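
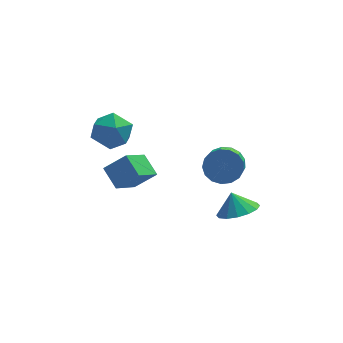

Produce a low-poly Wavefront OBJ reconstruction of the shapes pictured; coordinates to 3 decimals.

v 1.234 -0.325 1.282
v 1.92 -0.095 1.817
v 1.653 -1.285 2.672
v 0.966 -1.515 2.138
v 1.582 0.106 1.991
v 1.314 -1.084 2.847
v 1.164 0.209 2.003
v 0.896 -0.981 2.859
v 0.762 0.189 1.85
v 0.494 -1.001 2.706
v 0.468 0.052 1.567
v 0.2 -1.138 2.422
v 0.349 -0.172 1.218
v 0.082 -1.362 2.074
v 0.433 -0.431 0.885
v 0.166 -1.621 1.74
v 0.701 -0.665 0.642
v 0.433 -1.856 1.497
v 1.091 -0.822 0.546
v 0.823 -2.012 1.401
v 1.513 -0.865 0.618
v 1.245 -2.055 1.474
v 1.872 -0.784 0.843
v 1.604 -1.974 1.699
v 2.084 -0.598 1.169
v 1.816 -1.788 2.024
v 2.102 -0.349 1.52
v 1.834 -1.539 2.375
v -2.62 -1.096 1.547
v -3.077 -0.167 2.172
v -3.613 -1.023 0.712
v -4.07 -0.094 1.337
v -1.71 0.014 0.563
v -2.167 0.943 1.188
v -2.703 0.087 -0.272
v -3.16 1.016 0.353
v 1.738 -1.048 -1.399
v 2.646 -0.633 -1.334
v 1.482 -0.632 -0.481
v 2.354 -0.281 -1.576
v 1.897 -0.134 -1.77
v 1.398 -0.232 -1.865
v 0.99 -0.549 -1.835
v 0.782 -1 -1.688
v 0.831 -1.464 -1.464
v 1.122 -1.816 -1.222
v 1.579 -1.963 -1.028
v 2.078 -1.865 -0.933
v 2.487 -1.548 -0.963
v 2.694 -1.097 -1.11
v -4.577 -0.089 3.488
v -3.795 0.513 3.155
v -3.545 -0.813 4.605
v -2.763 -0.211 4.272
v -3.558 0.21 4.795
v -4.196 0.658 4.105
v -3.144 -0.958 3.655
v -3.782 -0.51 2.965
v -2.91 -0.024 3.259
v -3.166 0.698 3.963
v -4.174 -0.998 3.797
v -4.43 -0.276 4.501
f 2 1 5
f 2 5 3
f 3 5 6
f 3 6 4
f 5 1 7
f 5 7 6
f 6 7 8
f 6 8 4
f 7 1 9
f 7 9 8
f 8 9 10
f 8 10 4
f 9 1 11
f 9 11 10
f 10 11 12
f 10 12 4
f 11 1 13
f 11 13 12
f 12 13 14
f 12 14 4
f 13 1 15
f 13 15 14
f 14 15 16
f 14 16 4
f 15 1 17
f 15 17 16
f 16 17 18
f 16 18 4
f 17 1 19
f 17 19 18
f 18 19 20
f 18 20 4
f 19 1 21
f 19 21 20
f 20 21 22
f 20 22 4
f 21 1 23
f 21 23 22
f 22 23 24
f 22 24 4
f 23 1 25
f 23 25 24
f 24 25 26
f 24 26 4
f 25 1 27
f 25 27 26
f 26 27 28
f 26 28 4
f 27 1 2
f 27 2 28
f 28 2 3
f 28 3 4
f 30 32 29
f 33 30 29
f 29 32 31
f 31 33 29
f 30 36 32
f 34 30 33
f 34 36 30
f 32 36 31
f 35 33 31
f 31 36 35
f 35 34 33
f 36 34 35
f 38 37 40
f 38 40 39
f 40 37 41
f 40 41 39
f 41 37 42
f 41 42 39
f 42 37 43
f 42 43 39
f 43 37 44
f 43 44 39
f 44 37 45
f 44 45 39
f 45 37 46
f 45 46 39
f 46 37 47
f 46 47 39
f 47 37 48
f 47 48 39
f 48 37 49
f 48 49 39
f 49 37 50
f 49 50 39
f 50 37 38
f 50 38 39
f 51 62 56
f 51 56 52
f 51 52 58
f 51 58 61
f 51 61 62
f 52 56 60
f 56 62 55
f 62 61 53
f 61 58 57
f 58 52 59
f 54 60 55
f 54 55 53
f 54 53 57
f 54 57 59
f 54 59 60
f 55 60 56
f 53 55 62
f 57 53 61
f 59 57 58
f 60 59 52



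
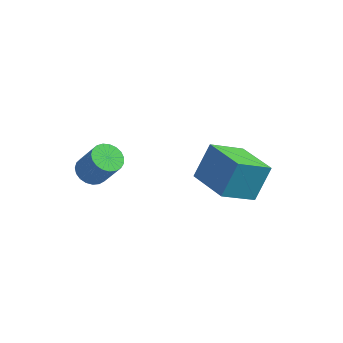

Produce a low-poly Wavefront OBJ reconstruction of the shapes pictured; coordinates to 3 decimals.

v -3.208 -0.441 -1.366
v -2.829 0.04 -1.583
v -2.072 -0.038 -0.431
v -2.452 -0.519 -0.214
v -3.02 0.176 -1.448
v -2.263 0.098 -0.296
v -3.244 0.204 -1.299
v -2.487 0.127 -0.147
v -3.461 0.122 -1.162
v -2.705 0.044 -0.01
v -3.635 -0.058 -1.06
v -2.879 -0.136 0.092
v -3.735 -0.305 -1.01
v -2.979 -0.382 0.141
v -3.744 -0.574 -1.023
v -2.988 -0.652 0.129
v -3.66 -0.821 -1.094
v -2.904 -0.899 0.057
v -3.498 -1.002 -1.213
v -2.742 -1.08 -0.061
v -3.286 -1.086 -1.358
v -2.53 -1.164 -0.206
v -3.061 -1.059 -1.504
v -2.304 -1.137 -0.353
v -2.861 -0.924 -1.627
v -2.104 -1.002 -0.475
v -2.721 -0.707 -1.704
v -1.964 -0.784 -0.552
v -2.665 -0.443 -1.723
v -1.909 -0.521 -0.571
v -2.703 -0.179 -1.68
v -1.947 -0.256 -0.528
v -0.275 1.861 -2.208
v -0.033 2.652 -0.873
v 0.484 3.048 -3.048
v 0.726 3.838 -1.713
v 1.314 1.002 -1.987
v 1.556 1.792 -0.652
v 2.073 2.188 -2.827
v 2.315 2.979 -1.492
f 2 1 5
f 2 5 3
f 3 5 6
f 3 6 4
f 5 1 7
f 5 7 6
f 6 7 8
f 6 8 4
f 7 1 9
f 7 9 8
f 8 9 10
f 8 10 4
f 9 1 11
f 9 11 10
f 10 11 12
f 10 12 4
f 11 1 13
f 11 13 12
f 12 13 14
f 12 14 4
f 13 1 15
f 13 15 14
f 14 15 16
f 14 16 4
f 15 1 17
f 15 17 16
f 16 17 18
f 16 18 4
f 17 1 19
f 17 19 18
f 18 19 20
f 18 20 4
f 19 1 21
f 19 21 20
f 20 21 22
f 20 22 4
f 21 1 23
f 21 23 22
f 22 23 24
f 22 24 4
f 23 1 25
f 23 25 24
f 24 25 26
f 24 26 4
f 25 1 27
f 25 27 26
f 26 27 28
f 26 28 4
f 27 1 29
f 27 29 28
f 28 29 30
f 28 30 4
f 29 1 31
f 29 31 30
f 30 31 32
f 30 32 4
f 31 1 2
f 31 2 32
f 32 2 3
f 32 3 4
f 34 36 33
f 37 34 33
f 33 36 35
f 35 37 33
f 34 40 36
f 38 34 37
f 38 40 34
f 36 40 35
f 39 37 35
f 35 40 39
f 39 38 37
f 40 38 39



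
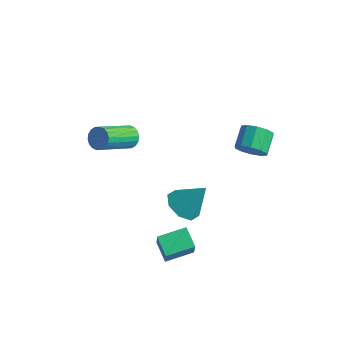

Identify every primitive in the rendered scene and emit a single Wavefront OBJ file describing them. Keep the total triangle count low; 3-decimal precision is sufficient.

v 1.351 -3.508 -2.232
v 1.688 -3.909 -1.186
v 0.603 -3.068 -1.822
v 0.939 -3.469 -0.776
v 2.041 -2.491 -2.064
v 2.377 -2.892 -1.018
v 1.292 -2.051 -1.654
v 1.629 -2.452 -0.608
v 0.684 -1.349 -0.736
v 1.34 -1.161 -1.208
v 1.416 -0.811 0.496
v 0.924 -0.683 -1.169
v 0.367 -0.595 -0.877
v -0.004 -0.948 -0.502
v 0.028 -1.536 -0.264
v 0.444 -2.015 -0.302
v 1.001 -2.103 -0.595
v 1.372 -1.75 -0.97
v -2.32 -0.997 1.798
v -1.847 -0.912 2.066
v -2.168 -2.477 3.13
v -2.64 -2.563 2.862
v -2.009 -0.787 2.2
v -2.33 -2.353 3.265
v -2.233 -0.704 2.255
v -2.553 -2.27 3.319
v -2.474 -0.679 2.219
v -2.794 -2.245 3.284
v -2.684 -0.717 2.1
v -3.005 -2.283 3.164
v -2.822 -0.811 1.921
v -3.143 -2.376 2.985
v -2.861 -0.941 1.717
v -3.181 -2.507 2.782
v -2.792 -1.083 1.53
v -3.113 -2.648 2.594
v -2.63 -1.207 1.395
v -2.951 -2.773 2.46
v -2.407 -1.29 1.341
v -2.727 -2.856 2.405
v -2.166 -1.315 1.376
v -2.486 -2.881 2.441
v -1.955 -1.277 1.496
v -2.276 -2.843 2.56
v -1.817 -1.184 1.675
v -2.138 -2.749 2.739
v -1.779 -1.053 1.878
v -2.099 -2.619 2.943
v 1.901 1.665 1.182
v 2.473 1.998 0.924
v 2.192 2.867 1.421
v 1.619 2.535 1.678
v 2.144 2.054 0.639
v 1.863 2.923 1.136
v 1.722 1.962 0.562
v 1.441 2.831 1.058
v 1.368 1.756 0.721
v 1.087 2.626 1.217
v 1.218 1.516 1.056
v 0.937 2.386 1.552
v 1.328 1.333 1.439
v 1.047 2.202 1.936
v 1.657 1.277 1.724
v 1.376 2.146 2.221
v 2.079 1.369 1.802
v 1.798 2.238 2.298
v 2.433 1.574 1.643
v 2.152 2.444 2.139
v 2.583 1.814 1.308
v 2.302 2.684 1.804
f 2 4 1
f 5 2 1
f 1 4 3
f 3 5 1
f 2 8 4
f 6 2 5
f 6 8 2
f 4 8 3
f 7 5 3
f 3 8 7
f 7 6 5
f 8 6 7
f 10 9 12
f 10 12 11
f 12 9 13
f 12 13 11
f 13 9 14
f 13 14 11
f 14 9 15
f 14 15 11
f 15 9 16
f 15 16 11
f 16 9 17
f 16 17 11
f 17 9 18
f 17 18 11
f 18 9 10
f 18 10 11
f 20 19 23
f 20 23 21
f 21 23 24
f 21 24 22
f 23 19 25
f 23 25 24
f 24 25 26
f 24 26 22
f 25 19 27
f 25 27 26
f 26 27 28
f 26 28 22
f 27 19 29
f 27 29 28
f 28 29 30
f 28 30 22
f 29 19 31
f 29 31 30
f 30 31 32
f 30 32 22
f 31 19 33
f 31 33 32
f 32 33 34
f 32 34 22
f 33 19 35
f 33 35 34
f 34 35 36
f 34 36 22
f 35 19 37
f 35 37 36
f 36 37 38
f 36 38 22
f 37 19 39
f 37 39 38
f 38 39 40
f 38 40 22
f 39 19 41
f 39 41 40
f 40 41 42
f 40 42 22
f 41 19 43
f 41 43 42
f 42 43 44
f 42 44 22
f 43 19 45
f 43 45 44
f 44 45 46
f 44 46 22
f 45 19 47
f 45 47 46
f 46 47 48
f 46 48 22
f 47 19 20
f 47 20 48
f 48 20 21
f 48 21 22
f 50 49 53
f 50 53 51
f 51 53 54
f 51 54 52
f 53 49 55
f 53 55 54
f 54 55 56
f 54 56 52
f 55 49 57
f 55 57 56
f 56 57 58
f 56 58 52
f 57 49 59
f 57 59 58
f 58 59 60
f 58 60 52
f 59 49 61
f 59 61 60
f 60 61 62
f 60 62 52
f 61 49 63
f 61 63 62
f 62 63 64
f 62 64 52
f 63 49 65
f 63 65 64
f 64 65 66
f 64 66 52
f 65 49 67
f 65 67 66
f 66 67 68
f 66 68 52
f 67 49 69
f 67 69 68
f 68 69 70
f 68 70 52
f 69 49 50
f 69 50 70
f 70 50 51
f 70 51 52



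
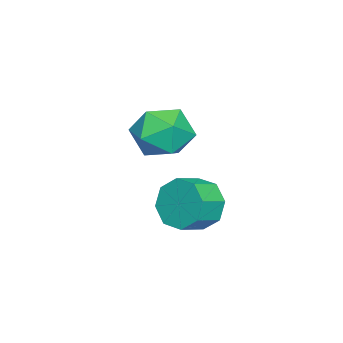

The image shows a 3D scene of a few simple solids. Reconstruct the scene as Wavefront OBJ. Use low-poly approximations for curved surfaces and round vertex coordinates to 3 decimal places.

v -4.301 -0.232 0.672
v -3.464 -0.102 -0.249
v -2.876 -1.058 1.849
v -2.039 -0.928 0.928
v -2.486 0.083 1.514
v -3.367 0.593 0.786
v -2.973 -1.753 0.814
v -3.854 -1.243 0.086
v -2.644 -1.042 -0.162
v -2.343 0.092 0.271
v -3.997 -1.252 1.329
v -3.696 -0.118 1.762
v -0.143 1.957 -0.695
v 0.347 2.221 -1.585
v 1.252 1.786 -1.216
v 0.763 1.523 -0.325
v 0.395 2.796 -1.026
v 1.301 2.361 -0.657
v 0.129 2.88 -0.273
v 1.034 2.445 0.096
v -0.297 2.424 0.233
v 0.608 1.989 0.603
v -0.632 1.694 0.196
v 0.273 1.259 0.565
v -0.681 1.119 -0.363
v 0.225 0.684 0.006
v -0.414 1.035 -1.116
v 0.491 0.6 -0.747
v 0.012 1.491 -1.623
v 0.917 1.056 -1.253
f 1 12 6
f 1 6 2
f 1 2 8
f 1 8 11
f 1 11 12
f 2 6 10
f 6 12 5
f 12 11 3
f 11 8 7
f 8 2 9
f 4 10 5
f 4 5 3
f 4 3 7
f 4 7 9
f 4 9 10
f 5 10 6
f 3 5 12
f 7 3 11
f 9 7 8
f 10 9 2
f 14 13 17
f 14 17 15
f 15 17 18
f 15 18 16
f 17 13 19
f 17 19 18
f 18 19 20
f 18 20 16
f 19 13 21
f 19 21 20
f 20 21 22
f 20 22 16
f 21 13 23
f 21 23 22
f 22 23 24
f 22 24 16
f 23 13 25
f 23 25 24
f 24 25 26
f 24 26 16
f 25 13 27
f 25 27 26
f 26 27 28
f 26 28 16
f 27 13 29
f 27 29 28
f 28 29 30
f 28 30 16
f 29 13 14
f 29 14 30
f 30 14 15
f 30 15 16



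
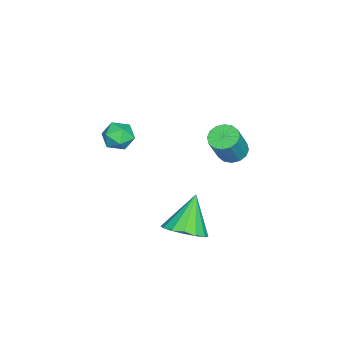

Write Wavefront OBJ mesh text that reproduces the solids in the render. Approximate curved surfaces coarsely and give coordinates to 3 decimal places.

v 3.458 -2.268 3.47
v 3.981 -1.871 3.138
v 3.959 -3.269 3.062
v 4.482 -2.872 2.73
v 4.46 -2.912 3.465
v 4.151 -2.293 3.717
v 3.789 -2.847 2.483
v 3.48 -2.228 2.735
v 4.186 -2.229 2.528
v 4.601 -2.269 3.135
v 3.339 -2.871 3.065
v 3.754 -2.911 3.672
v 0.451 1.104 0.489
v 0.818 0.601 0.215
v 1.576 0.413 1.578
v 1.209 0.916 1.851
v 1.004 0.894 0.153
v 1.761 0.706 1.515
v 1.041 1.243 0.18
v 1.799 1.055 1.542
v 0.92 1.554 0.29
v 1.678 1.367 1.652
v 0.674 1.745 0.454
v 1.431 1.558 1.816
v 0.368 1.765 0.626
v 1.125 1.577 1.989
v 0.084 1.607 0.762
v 0.842 1.419 2.125
v -0.101 1.314 0.825
v 0.656 1.126 2.187
v -0.139 0.965 0.798
v 0.619 0.777 2.16
v -0.018 0.653 0.688
v 0.74 0.466 2.05
v 0.229 0.462 0.524
v 0.986 0.275 1.886
v 0.535 0.443 0.351
v 1.292 0.255 1.714
v 3.584 0.043 -2.48
v 4.2 0.71 -2.086
v 2.476 0.177 -0.98
v 3.864 0.984 -2.358
v 3.453 1.007 -2.664
v 3.077 0.771 -2.92
v 2.837 0.34 -3.058
v 2.797 -0.171 -3.042
v 2.968 -0.624 -2.875
v 3.303 -0.899 -2.603
v 3.715 -0.921 -2.297
v 4.09 -0.686 -2.041
v 4.331 -0.254 -1.903
v 4.371 0.256 -1.919
f 1 12 6
f 1 6 2
f 1 2 8
f 1 8 11
f 1 11 12
f 2 6 10
f 6 12 5
f 12 11 3
f 11 8 7
f 8 2 9
f 4 10 5
f 4 5 3
f 4 3 7
f 4 7 9
f 4 9 10
f 5 10 6
f 3 5 12
f 7 3 11
f 9 7 8
f 10 9 2
f 14 13 17
f 14 17 15
f 15 17 18
f 15 18 16
f 17 13 19
f 17 19 18
f 18 19 20
f 18 20 16
f 19 13 21
f 19 21 20
f 20 21 22
f 20 22 16
f 21 13 23
f 21 23 22
f 22 23 24
f 22 24 16
f 23 13 25
f 23 25 24
f 24 25 26
f 24 26 16
f 25 13 27
f 25 27 26
f 26 27 28
f 26 28 16
f 27 13 29
f 27 29 28
f 28 29 30
f 28 30 16
f 29 13 31
f 29 31 30
f 30 31 32
f 30 32 16
f 31 13 33
f 31 33 32
f 32 33 34
f 32 34 16
f 33 13 35
f 33 35 34
f 34 35 36
f 34 36 16
f 35 13 37
f 35 37 36
f 36 37 38
f 36 38 16
f 37 13 14
f 37 14 38
f 38 14 15
f 38 15 16
f 40 39 42
f 40 42 41
f 42 39 43
f 42 43 41
f 43 39 44
f 43 44 41
f 44 39 45
f 44 45 41
f 45 39 46
f 45 46 41
f 46 39 47
f 46 47 41
f 47 39 48
f 47 48 41
f 48 39 49
f 48 49 41
f 49 39 50
f 49 50 41
f 50 39 51
f 50 51 41
f 51 39 52
f 51 52 41
f 52 39 40
f 52 40 41



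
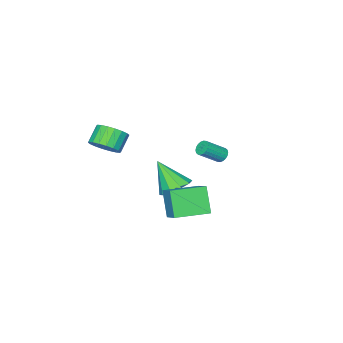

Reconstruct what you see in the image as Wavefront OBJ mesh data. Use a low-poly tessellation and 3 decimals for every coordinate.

v -3.596 0.042 1.072
v -3.243 0.25 0.753
v -2.13 -0.233 1.669
v -2.484 -0.442 1.988
v -3.288 0.423 0.899
v -2.176 -0.06 1.815
v -3.395 0.521 1.08
v -2.282 0.038 1.996
v -3.541 0.524 1.259
v -2.429 0.04 2.175
v -3.698 0.431 1.401
v -2.586 -0.053 2.318
v -3.836 0.261 1.478
v -2.723 -0.222 2.394
v -3.925 0.048 1.475
v -2.813 -0.436 2.391
v -3.95 -0.167 1.391
v -2.837 -0.65 2.307
v -3.904 -0.34 1.245
v -2.792 -0.823 2.161
v -3.798 -0.438 1.064
v -2.685 -0.921 1.98
v -3.651 -0.44 0.885
v -2.539 -0.924 1.801
v -3.494 -0.347 0.742
v -2.382 -0.831 1.659
v -3.357 -0.178 0.666
v -2.244 -0.661 1.582
v -3.267 0.036 0.669
v -2.155 -0.448 1.585
v 2.132 -3.463 2.847
v 2.828 -3.644 3.497
v 1.945 -3.857 4.384
v 1.248 -3.677 3.733
v 2.767 -3.219 3.538
v 1.883 -3.432 4.425
v 2.579 -2.842 3.442
v 1.696 -3.055 4.329
v 2.304 -2.588 3.228
v 1.42 -2.801 4.115
v 1.994 -2.508 2.938
v 1.11 -2.721 3.825
v 1.711 -2.617 2.631
v 0.827 -2.83 3.518
v 1.512 -2.893 2.366
v 0.628 -3.106 3.253
v 1.435 -3.283 2.196
v 0.552 -3.496 3.083
v 1.497 -3.708 2.155
v 0.613 -3.921 3.042
v 1.684 -4.085 2.251
v 0.801 -4.298 3.138
v 1.96 -4.339 2.465
v 1.076 -4.552 3.352
v 2.27 -4.419 2.755
v 1.386 -4.632 3.642
v 2.553 -4.31 3.062
v 1.669 -4.523 3.949
v 2.752 -4.034 3.327
v 1.868 -4.247 4.214
v 2.973 1.705 2.118
v 3.533 2.76 2.848
v 1.217 2.682 2.052
v 1.777 3.737 2.782
v 3.463 2.483 0.618
v 4.023 3.538 1.348
v 1.707 3.46 0.552
v 2.267 4.515 1.282
v -0.344 -0.427 -0.273
v 0.426 -0.942 -0.725
v -0.176 -1.673 1.433
v 0.678 -0.458 -0.397
v 0.541 0.037 -0.021
v 0.066 0.355 0.258
v -0.566 0.375 0.334
v -1.113 0.088 0.179
v -1.366 -0.395 -0.15
v -1.228 -0.89 -0.525
v -0.753 -1.208 -0.804
v -0.121 -1.228 -0.881
f 2 1 5
f 2 5 3
f 3 5 6
f 3 6 4
f 5 1 7
f 5 7 6
f 6 7 8
f 6 8 4
f 7 1 9
f 7 9 8
f 8 9 10
f 8 10 4
f 9 1 11
f 9 11 10
f 10 11 12
f 10 12 4
f 11 1 13
f 11 13 12
f 12 13 14
f 12 14 4
f 13 1 15
f 13 15 14
f 14 15 16
f 14 16 4
f 15 1 17
f 15 17 16
f 16 17 18
f 16 18 4
f 17 1 19
f 17 19 18
f 18 19 20
f 18 20 4
f 19 1 21
f 19 21 20
f 20 21 22
f 20 22 4
f 21 1 23
f 21 23 22
f 22 23 24
f 22 24 4
f 23 1 25
f 23 25 24
f 24 25 26
f 24 26 4
f 25 1 27
f 25 27 26
f 26 27 28
f 26 28 4
f 27 1 29
f 27 29 28
f 28 29 30
f 28 30 4
f 29 1 2
f 29 2 30
f 30 2 3
f 30 3 4
f 32 31 35
f 32 35 33
f 33 35 36
f 33 36 34
f 35 31 37
f 35 37 36
f 36 37 38
f 36 38 34
f 37 31 39
f 37 39 38
f 38 39 40
f 38 40 34
f 39 31 41
f 39 41 40
f 40 41 42
f 40 42 34
f 41 31 43
f 41 43 42
f 42 43 44
f 42 44 34
f 43 31 45
f 43 45 44
f 44 45 46
f 44 46 34
f 45 31 47
f 45 47 46
f 46 47 48
f 46 48 34
f 47 31 49
f 47 49 48
f 48 49 50
f 48 50 34
f 49 31 51
f 49 51 50
f 50 51 52
f 50 52 34
f 51 31 53
f 51 53 52
f 52 53 54
f 52 54 34
f 53 31 55
f 53 55 54
f 54 55 56
f 54 56 34
f 55 31 57
f 55 57 56
f 56 57 58
f 56 58 34
f 57 31 59
f 57 59 58
f 58 59 60
f 58 60 34
f 59 31 32
f 59 32 60
f 60 32 33
f 60 33 34
f 62 64 61
f 65 62 61
f 61 64 63
f 63 65 61
f 62 68 64
f 66 62 65
f 66 68 62
f 64 68 63
f 67 65 63
f 63 68 67
f 67 66 65
f 68 66 67
f 70 69 72
f 70 72 71
f 72 69 73
f 72 73 71
f 73 69 74
f 73 74 71
f 74 69 75
f 74 75 71
f 75 69 76
f 75 76 71
f 76 69 77
f 76 77 71
f 77 69 78
f 77 78 71
f 78 69 79
f 78 79 71
f 79 69 80
f 79 80 71
f 80 69 70
f 80 70 71



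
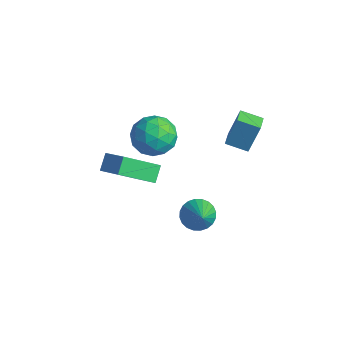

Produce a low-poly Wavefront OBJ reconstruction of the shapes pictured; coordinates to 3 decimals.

v 0.824 -2.037 -0.647
v 0.212 -3.665 0.582
v 2.112 -1.958 0.098
v 1.5 -3.587 1.327
v 1.22 -2.653 -1.267
v 0.608 -4.282 -0.038
v 2.508 -2.575 -0.522
v 1.896 -4.203 0.707
v 0.063 -0.048 0.852
v 0.827 0.004 -0.042
v -0.367 -1.844 0.382
v 0.397 -1.792 -0.512
v 0.79 -1.791 0.598
v 1.055 -0.681 0.888
v -0.595 -1.159 -0.548
v -0.33 -0.049 -0.258
v 0.42 -0.683 -0.908
v 1.276 -1.074 -0.2
v -0.816 -0.766 0.54
v 0.04 -1.157 1.248
v 0.483 0.136 0.446
v -0.023 -1.976 -0.106
v 0.208 -1.975 0.546
v 0.657 -1.944 0.02
v 0.617 -0.267 0.993
v 1.066 -0.236 0.467
v 1.044 -1.291 0.844
v -0.606 -1.604 -0.127
v -0.157 -1.573 -0.653
v -0.197 0.104 0.32
v 0.252 0.135 -0.206
v -0.584 -0.549 -0.504
v 0.693 -0.238 -0.589
v 0.44 -1.294 -0.865
v -0.143 -0.922 -0.886
v 0.013 -0.269 -0.715
v 1.196 -0.467 -0.172
v 0.943 -1.523 -0.448
v 1.174 -1.522 0.204
v 1.33 -0.87 0.375
v 0.957 -0.871 -0.681
v -0.483 -0.317 0.788
v -0.736 -1.373 0.512
v -0.87 -0.97 -0.035
v -0.714 -0.318 0.136
v 0.02 -0.546 1.205
v -0.233 -1.602 0.929
v 0.447 -1.571 1.055
v 0.603 -0.918 1.226
v -0.497 -0.969 1.021
v 2.997 1.258 1.207
v 3.133 1.832 2.727
v 3.851 1.922 0.88
v 3.987 2.496 2.4
v 3.633 0.544 1.42
v 3.769 1.118 2.94
v 4.487 1.208 1.093
v 4.623 1.782 2.613
v 2.948 -0.441 -4.152
v 3.477 -0.686 -4.798
v 4.112 -1.099 -2.948
v 3.59 -0.372 -4.735
v 3.605 -0.069 -4.584
v 3.52 0.178 -4.367
v 3.348 0.331 -4.117
v 3.115 0.366 -3.873
v 2.857 0.278 -3.671
v 2.612 0.081 -3.543
v 2.419 -0.195 -3.507
v 2.306 -0.509 -3.569
v 2.291 -0.813 -3.721
v 2.376 -1.06 -3.938
v 2.548 -1.212 -4.187
v 2.781 -1.248 -4.432
v 3.039 -1.16 -4.633
v 3.284 -0.963 -4.762
f 2 4 1
f 5 2 1
f 1 4 3
f 3 5 1
f 2 8 4
f 6 2 5
f 6 8 2
f 4 8 3
f 7 5 3
f 3 8 7
f 7 6 5
f 8 6 7
f 9 46 25
f 46 20 49
f 25 49 14
f 46 49 25
f 9 25 21
f 25 14 26
f 21 26 10
f 25 26 21
f 9 21 30
f 21 10 31
f 30 31 16
f 21 31 30
f 9 30 42
f 30 16 45
f 42 45 19
f 30 45 42
f 9 42 46
f 42 19 50
f 46 50 20
f 42 50 46
f 10 26 37
f 26 14 40
f 37 40 18
f 26 40 37
f 14 49 27
f 49 20 48
f 27 48 13
f 49 48 27
f 20 50 47
f 50 19 43
f 47 43 11
f 50 43 47
f 19 45 44
f 45 16 32
f 44 32 15
f 45 32 44
f 16 31 36
f 31 10 33
f 36 33 17
f 31 33 36
f 12 38 24
f 38 18 39
f 24 39 13
f 38 39 24
f 12 24 22
f 24 13 23
f 22 23 11
f 24 23 22
f 12 22 29
f 22 11 28
f 29 28 15
f 22 28 29
f 12 29 34
f 29 15 35
f 34 35 17
f 29 35 34
f 12 34 38
f 34 17 41
f 38 41 18
f 34 41 38
f 13 39 27
f 39 18 40
f 27 40 14
f 39 40 27
f 11 23 47
f 23 13 48
f 47 48 20
f 23 48 47
f 15 28 44
f 28 11 43
f 44 43 19
f 28 43 44
f 17 35 36
f 35 15 32
f 36 32 16
f 35 32 36
f 18 41 37
f 41 17 33
f 37 33 10
f 41 33 37
f 52 54 51
f 55 52 51
f 51 54 53
f 53 55 51
f 52 58 54
f 56 52 55
f 56 58 52
f 54 58 53
f 57 55 53
f 53 58 57
f 57 56 55
f 58 56 57
f 60 59 62
f 60 62 61
f 62 59 63
f 62 63 61
f 63 59 64
f 63 64 61
f 64 59 65
f 64 65 61
f 65 59 66
f 65 66 61
f 66 59 67
f 66 67 61
f 67 59 68
f 67 68 61
f 68 59 69
f 68 69 61
f 69 59 70
f 69 70 61
f 70 59 71
f 70 71 61
f 71 59 72
f 71 72 61
f 72 59 73
f 72 73 61
f 73 59 74
f 73 74 61
f 74 59 75
f 74 75 61
f 75 59 76
f 75 76 61
f 76 59 60
f 76 60 61



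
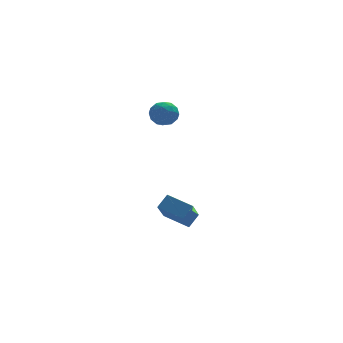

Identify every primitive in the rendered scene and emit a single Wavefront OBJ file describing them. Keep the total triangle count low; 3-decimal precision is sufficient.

v -1.606 0.627 -3.378
v -0.938 0.985 -2.726
v -0.86 1.872 -4.826
v -0.191 2.229 -4.173
v -0.549 -0.529 -3.827
v 0.12 -0.172 -3.174
v 0.198 0.715 -5.274
v 0.866 1.073 -4.622
v -0.306 2.233 3.531
v -0.021 1.756 2.871
v -1.459 2.544 2.809
v -1.174 2.067 2.149
v -1.415 1.686 2.884
v -0.702 1.494 3.331
v -0.778 2.806 2.349
v -0.065 2.614 2.796
v -0.313 2.11 2.141
v -0.707 1.418 2.472
v -0.773 2.882 3.208
v -1.167 2.19 3.539
v -0.063 1.967 3.264
v -1.417 2.333 2.416
v -1.559 2.109 2.848
v -1.392 1.829 2.46
v -0.463 1.813 3.534
v -0.296 1.533 3.147
v -1.114 1.492 3.154
v -1.184 2.767 2.533
v -1.017 2.487 2.146
v -0.088 2.471 3.22
v 0.079 2.191 2.832
v -0.366 2.808 2.526
v -0.067 1.895 2.447
v -0.744 2.078 2.023
v -0.511 2.512 2.141
v -0.092 2.399 2.403
v -0.298 1.488 2.642
v -0.976 1.671 2.218
v -1.117 1.447 2.65
v -0.698 1.334 2.912
v -0.469 1.696 2.213
v -0.504 2.629 3.462
v -1.182 2.812 3.038
v -0.782 2.966 2.768
v -0.363 2.853 3.03
v -0.736 2.222 3.657
v -1.413 2.405 3.233
v -1.388 1.901 3.277
v -0.969 1.788 3.539
v -1.011 2.604 3.467
f 2 4 1
f 5 2 1
f 1 4 3
f 3 5 1
f 2 8 4
f 6 2 5
f 6 8 2
f 4 8 3
f 7 5 3
f 3 8 7
f 7 6 5
f 8 6 7
f 9 46 25
f 46 20 49
f 25 49 14
f 46 49 25
f 9 25 21
f 25 14 26
f 21 26 10
f 25 26 21
f 9 21 30
f 21 10 31
f 30 31 16
f 21 31 30
f 9 30 42
f 30 16 45
f 42 45 19
f 30 45 42
f 9 42 46
f 42 19 50
f 46 50 20
f 42 50 46
f 10 26 37
f 26 14 40
f 37 40 18
f 26 40 37
f 14 49 27
f 49 20 48
f 27 48 13
f 49 48 27
f 20 50 47
f 50 19 43
f 47 43 11
f 50 43 47
f 19 45 44
f 45 16 32
f 44 32 15
f 45 32 44
f 16 31 36
f 31 10 33
f 36 33 17
f 31 33 36
f 12 38 24
f 38 18 39
f 24 39 13
f 38 39 24
f 12 24 22
f 24 13 23
f 22 23 11
f 24 23 22
f 12 22 29
f 22 11 28
f 29 28 15
f 22 28 29
f 12 29 34
f 29 15 35
f 34 35 17
f 29 35 34
f 12 34 38
f 34 17 41
f 38 41 18
f 34 41 38
f 13 39 27
f 39 18 40
f 27 40 14
f 39 40 27
f 11 23 47
f 23 13 48
f 47 48 20
f 23 48 47
f 15 28 44
f 28 11 43
f 44 43 19
f 28 43 44
f 17 35 36
f 35 15 32
f 36 32 16
f 35 32 36
f 18 41 37
f 41 17 33
f 37 33 10
f 41 33 37



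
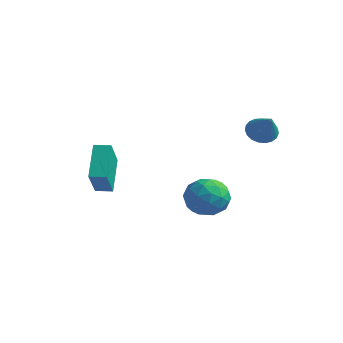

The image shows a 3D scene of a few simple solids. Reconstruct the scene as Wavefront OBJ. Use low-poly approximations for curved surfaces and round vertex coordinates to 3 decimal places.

v -0.254 1.601 -2.945
v 0.85 1.423 -2.612
v -0.03 0.357 -4.348
v 1.074 0.179 -4.015
v 0.194 -0.19 -3.342
v 0.056 0.579 -2.475
v 0.764 1.201 -4.485
v 0.626 1.97 -3.618
v 1.479 1.176 -3.563
v 1.127 0.316 -2.857
v -0.307 1.464 -4.103
v -0.659 0.604 -3.397
v 0.279 1.621 -2.655
v 0.541 0.159 -4.305
v 0.024 -0.058 -3.909
v 0.673 -0.163 -3.713
v -0.188 1.125 -2.575
v 0.461 1.021 -2.379
v 0.075 0.072 -2.808
v 0.359 0.759 -4.581
v 1.008 0.655 -4.385
v 0.147 1.943 -3.247
v 0.796 1.838 -3.051
v 0.745 1.708 -4.152
v 1.297 1.371 -3.019
v 1.429 0.64 -3.843
v 1.247 1.241 -4.12
v 1.166 1.693 -3.61
v 1.09 0.866 -2.603
v 1.222 0.135 -3.428
v 0.705 -0.082 -3.032
v 0.623 0.37 -2.523
v 1.46 0.721 -3.163
v -0.402 1.645 -3.532
v -0.27 0.914 -4.357
v 0.197 1.41 -4.437
v 0.115 1.862 -3.928
v -0.609 1.14 -3.117
v -0.477 0.409 -3.941
v -0.346 0.087 -3.35
v -0.427 0.539 -2.84
v -0.64 1.059 -3.797
v 2.621 2.056 0.942
v 3.154 2.592 0.748
v 3.659 1.444 2.098
v 2.985 2.745 0.979
v 2.754 2.778 1.204
v 2.5 2.687 1.384
v 2.267 2.486 1.487
v 2.095 2.211 1.496
v 2.014 1.91 1.409
v 2.038 1.633 1.241
v 2.163 1.43 1.021
v 2.367 1.335 0.788
v 2.615 1.364 0.581
v 2.864 1.514 0.437
v 3.072 1.757 0.379
v 3.201 2.051 0.419
v 3.23 2.347 0.55
v -3.872 -1.691 -1.487
v -3.075 -2.9 0.006
v -3.195 -1.228 -1.474
v -2.398 -2.437 0.019
v -3.042 -2.863 -2.879
v -2.245 -4.072 -1.386
v -2.365 -2.4 -2.866
v -1.568 -3.609 -1.373
f 1 38 17
f 38 12 41
f 17 41 6
f 38 41 17
f 1 17 13
f 17 6 18
f 13 18 2
f 17 18 13
f 1 13 22
f 13 2 23
f 22 23 8
f 13 23 22
f 1 22 34
f 22 8 37
f 34 37 11
f 22 37 34
f 1 34 38
f 34 11 42
f 38 42 12
f 34 42 38
f 2 18 29
f 18 6 32
f 29 32 10
f 18 32 29
f 6 41 19
f 41 12 40
f 19 40 5
f 41 40 19
f 12 42 39
f 42 11 35
f 39 35 3
f 42 35 39
f 11 37 36
f 37 8 24
f 36 24 7
f 37 24 36
f 8 23 28
f 23 2 25
f 28 25 9
f 23 25 28
f 4 30 16
f 30 10 31
f 16 31 5
f 30 31 16
f 4 16 14
f 16 5 15
f 14 15 3
f 16 15 14
f 4 14 21
f 14 3 20
f 21 20 7
f 14 20 21
f 4 21 26
f 21 7 27
f 26 27 9
f 21 27 26
f 4 26 30
f 26 9 33
f 30 33 10
f 26 33 30
f 5 31 19
f 31 10 32
f 19 32 6
f 31 32 19
f 3 15 39
f 15 5 40
f 39 40 12
f 15 40 39
f 7 20 36
f 20 3 35
f 36 35 11
f 20 35 36
f 9 27 28
f 27 7 24
f 28 24 8
f 27 24 28
f 10 33 29
f 33 9 25
f 29 25 2
f 33 25 29
f 44 43 46
f 44 46 45
f 46 43 47
f 46 47 45
f 47 43 48
f 47 48 45
f 48 43 49
f 48 49 45
f 49 43 50
f 49 50 45
f 50 43 51
f 50 51 45
f 51 43 52
f 51 52 45
f 52 43 53
f 52 53 45
f 53 43 54
f 53 54 45
f 54 43 55
f 54 55 45
f 55 43 56
f 55 56 45
f 56 43 57
f 56 57 45
f 57 43 58
f 57 58 45
f 58 43 59
f 58 59 45
f 59 43 44
f 59 44 45
f 61 63 60
f 64 61 60
f 60 63 62
f 62 64 60
f 61 67 63
f 65 61 64
f 65 67 61
f 63 67 62
f 66 64 62
f 62 67 66
f 66 65 64
f 67 65 66



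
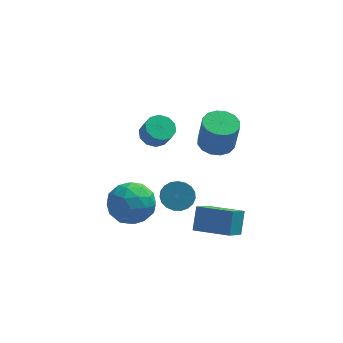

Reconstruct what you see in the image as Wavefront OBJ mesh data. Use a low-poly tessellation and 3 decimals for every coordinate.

v -3.536 -2.247 -2.247
v -2.826 -3.131 -1.798
v -4.874 -2.609 -0.842
v -4.164 -3.493 -0.393
v -3.821 -2.326 -0.296
v -2.994 -2.103 -1.164
v -4.706 -3.637 -1.476
v -3.879 -3.414 -2.344
v -3.549 -3.99 -1.322
v -3.002 -3.18 -0.592
v -4.698 -2.56 -2.048
v -4.151 -1.75 -1.318
v -3.063 -2.658 -2.146
v -4.637 -3.082 -0.494
v -4.435 -2.397 -0.437
v -4.017 -2.917 -0.173
v -3.162 -2.053 -1.773
v -2.745 -2.573 -1.509
v -3.33 -2.1 -0.626
v -4.955 -3.167 -1.131
v -4.538 -3.687 -0.867
v -3.683 -2.823 -2.467
v -3.265 -3.343 -2.203
v -4.37 -3.64 -2.014
v -3.071 -3.682 -1.602
v -3.858 -3.895 -0.776
v -4.176 -3.979 -1.413
v -3.69 -3.848 -1.923
v -2.749 -3.206 -1.173
v -3.536 -3.418 -0.347
v -3.334 -2.733 -0.29
v -2.848 -2.601 -0.8
v -3.175 -3.711 -0.893
v -4.164 -2.322 -2.293
v -4.951 -2.534 -1.467
v -4.852 -3.139 -1.84
v -4.366 -3.007 -2.35
v -3.842 -1.845 -1.864
v -4.629 -2.058 -1.038
v -4.01 -1.892 -0.717
v -3.524 -1.761 -1.227
v -4.525 -2.029 -1.747
v -2.784 -0.973 2.001
v -2.315 -1.398 1.617
v -2.007 -1.833 2.475
v -2.476 -1.407 2.859
v -2.095 -1.014 1.733
v -1.787 -1.449 2.591
v -2.139 -0.614 1.951
v -1.831 -1.049 2.809
v -2.428 -0.351 2.188
v -2.12 -0.786 3.046
v -2.854 -0.326 2.354
v -2.546 -0.761 3.212
v -3.253 -0.547 2.385
v -2.945 -0.982 3.243
v -3.473 -0.931 2.269
v -3.165 -1.366 3.127
v -3.429 -1.331 2.051
v -3.121 -1.766 2.909
v -3.14 -1.594 1.814
v -2.832 -2.029 2.672
v -2.714 -1.619 1.648
v -2.406 -2.054 2.506
v 0.617 -3.379 -3.332
v 0.805 -2.566 -2.322
v -1.043 -2.657 -3.603
v -0.855 -1.844 -2.593
v 1.215 -2.356 -4.267
v 1.403 -1.543 -3.257
v -0.445 -1.634 -4.538
v -0.257 -0.821 -3.528
v 0.175 1.686 -0.988
v 0.777 1.014 -1.166
v 0.988 0.742 0.57
v 0.385 1.414 0.748
v 1.04 1.41 -1.136
v 1.25 1.138 0.6
v 1.071 1.88 -1.066
v 1.281 1.608 0.67
v 0.861 2.298 -0.976
v 1.072 2.026 0.761
v 0.468 2.552 -0.888
v 0.679 2.28 0.848
v -0.004 2.574 -0.827
v 0.207 2.302 0.909
v -0.428 2.358 -0.81
v -0.217 2.086 0.926
v -0.69 1.962 -0.84
v -0.48 1.69 0.896
v -0.721 1.492 -0.91
v -0.511 1.22 0.826
v -0.512 1.074 -1.001
v -0.301 0.802 0.736
v -0.119 0.82 -1.088
v 0.092 0.548 0.648
v 0.353 0.798 -1.149
v 0.564 0.526 0.587
v -1.726 0.064 -3.539
v -1.037 -0.227 -3.876
v -1.006 -1.655 -2.577
v -1.694 -1.364 -2.241
v -0.915 -0.012 -3.641
v -0.884 -1.439 -2.343
v -0.934 0.217 -3.389
v -0.903 -1.21 -2.091
v -1.09 0.42 -3.163
v -1.059 -1.008 -1.865
v -1.355 0.56 -3.002
v -1.324 -0.867 -1.704
v -1.685 0.615 -2.934
v -1.654 -0.812 -1.635
v -2.021 0.575 -2.97
v -1.99 -0.853 -1.672
v -2.307 0.446 -3.105
v -2.276 -0.982 -1.807
v -2.492 0.251 -3.315
v -2.461 -1.176 -2.016
v -2.544 0.024 -3.564
v -2.513 -1.404 -2.265
v -2.455 -0.197 -3.808
v -2.424 -1.624 -2.51
v -2.24 -0.372 -4.006
v -2.209 -1.8 -2.708
v -1.936 -0.472 -4.123
v -1.905 -1.9 -2.825
v -1.595 -0.479 -4.14
v -1.564 -1.907 -2.841
v -1.277 -0.393 -4.052
v -1.246 -1.82 -2.754
f 1 38 17
f 38 12 41
f 17 41 6
f 38 41 17
f 1 17 13
f 17 6 18
f 13 18 2
f 17 18 13
f 1 13 22
f 13 2 23
f 22 23 8
f 13 23 22
f 1 22 34
f 22 8 37
f 34 37 11
f 22 37 34
f 1 34 38
f 34 11 42
f 38 42 12
f 34 42 38
f 2 18 29
f 18 6 32
f 29 32 10
f 18 32 29
f 6 41 19
f 41 12 40
f 19 40 5
f 41 40 19
f 12 42 39
f 42 11 35
f 39 35 3
f 42 35 39
f 11 37 36
f 37 8 24
f 36 24 7
f 37 24 36
f 8 23 28
f 23 2 25
f 28 25 9
f 23 25 28
f 4 30 16
f 30 10 31
f 16 31 5
f 30 31 16
f 4 16 14
f 16 5 15
f 14 15 3
f 16 15 14
f 4 14 21
f 14 3 20
f 21 20 7
f 14 20 21
f 4 21 26
f 21 7 27
f 26 27 9
f 21 27 26
f 4 26 30
f 26 9 33
f 30 33 10
f 26 33 30
f 5 31 19
f 31 10 32
f 19 32 6
f 31 32 19
f 3 15 39
f 15 5 40
f 39 40 12
f 15 40 39
f 7 20 36
f 20 3 35
f 36 35 11
f 20 35 36
f 9 27 28
f 27 7 24
f 28 24 8
f 27 24 28
f 10 33 29
f 33 9 25
f 29 25 2
f 33 25 29
f 44 43 47
f 44 47 45
f 45 47 48
f 45 48 46
f 47 43 49
f 47 49 48
f 48 49 50
f 48 50 46
f 49 43 51
f 49 51 50
f 50 51 52
f 50 52 46
f 51 43 53
f 51 53 52
f 52 53 54
f 52 54 46
f 53 43 55
f 53 55 54
f 54 55 56
f 54 56 46
f 55 43 57
f 55 57 56
f 56 57 58
f 56 58 46
f 57 43 59
f 57 59 58
f 58 59 60
f 58 60 46
f 59 43 61
f 59 61 60
f 60 61 62
f 60 62 46
f 61 43 63
f 61 63 62
f 62 63 64
f 62 64 46
f 63 43 44
f 63 44 64
f 64 44 45
f 64 45 46
f 66 68 65
f 69 66 65
f 65 68 67
f 67 69 65
f 66 72 68
f 70 66 69
f 70 72 66
f 68 72 67
f 71 69 67
f 67 72 71
f 71 70 69
f 72 70 71
f 74 73 77
f 74 77 75
f 75 77 78
f 75 78 76
f 77 73 79
f 77 79 78
f 78 79 80
f 78 80 76
f 79 73 81
f 79 81 80
f 80 81 82
f 80 82 76
f 81 73 83
f 81 83 82
f 82 83 84
f 82 84 76
f 83 73 85
f 83 85 84
f 84 85 86
f 84 86 76
f 85 73 87
f 85 87 86
f 86 87 88
f 86 88 76
f 87 73 89
f 87 89 88
f 88 89 90
f 88 90 76
f 89 73 91
f 89 91 90
f 90 91 92
f 90 92 76
f 91 73 93
f 91 93 92
f 92 93 94
f 92 94 76
f 93 73 95
f 93 95 94
f 94 95 96
f 94 96 76
f 95 73 97
f 95 97 96
f 96 97 98
f 96 98 76
f 97 73 74
f 97 74 98
f 98 74 75
f 98 75 76
f 100 99 103
f 100 103 101
f 101 103 104
f 101 104 102
f 103 99 105
f 103 105 104
f 104 105 106
f 104 106 102
f 105 99 107
f 105 107 106
f 106 107 108
f 106 108 102
f 107 99 109
f 107 109 108
f 108 109 110
f 108 110 102
f 109 99 111
f 109 111 110
f 110 111 112
f 110 112 102
f 111 99 113
f 111 113 112
f 112 113 114
f 112 114 102
f 113 99 115
f 113 115 114
f 114 115 116
f 114 116 102
f 115 99 117
f 115 117 116
f 116 117 118
f 116 118 102
f 117 99 119
f 117 119 118
f 118 119 120
f 118 120 102
f 119 99 121
f 119 121 120
f 120 121 122
f 120 122 102
f 121 99 123
f 121 123 122
f 122 123 124
f 122 124 102
f 123 99 125
f 123 125 124
f 124 125 126
f 124 126 102
f 125 99 127
f 125 127 126
f 126 127 128
f 126 128 102
f 127 99 129
f 127 129 128
f 128 129 130
f 128 130 102
f 129 99 100
f 129 100 130
f 130 100 101
f 130 101 102



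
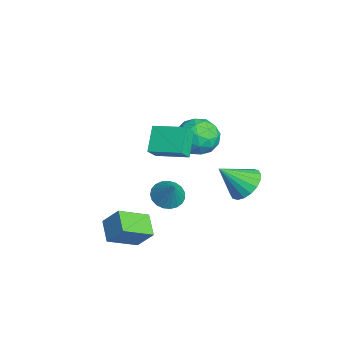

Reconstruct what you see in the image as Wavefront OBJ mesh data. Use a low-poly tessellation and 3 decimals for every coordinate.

v 1.565 -1.141 -3.119
v 2.004 -2.65 -2.284
v 2.032 -0.442 -2.101
v 2.471 -1.951 -1.266
v 2.729 -1.109 -3.674
v 3.168 -2.618 -2.839
v 3.196 -0.41 -2.656
v 3.635 -1.919 -1.821
v -0.431 0.291 0.265
v -1.523 0.716 1.295
v 0.475 1.771 0.615
v -0.617 2.196 1.644
v 0.057 -0.176 0.976
v -1.035 0.249 2.005
v 0.963 1.304 1.325
v -0.129 1.729 2.355
v 0.482 0.722 -1.981
v 1.14 0.376 -2.413
v 1.378 0.878 -0.739
v 1.179 0.724 -2.485
v 1.097 1.072 -2.469
v 0.909 1.359 -2.37
v 0.647 1.536 -2.203
v 0.356 1.573 -1.998
v 0.087 1.462 -1.789
v -0.113 1.223 -1.615
v -0.211 0.898 -1.503
v -0.189 0.542 -1.474
v -0.051 0.217 -1.533
v 0.179 -0.02 -1.669
v 0.461 -0.129 -1.859
v 0.747 -0.091 -2.071
v 0.987 0.088 -2.266
v 0.605 4.501 -1.62
v 1.64 4.553 -1.525
v 0.555 3.179 -0.34
v 1.492 4.861 -1.213
v 1.169 5.097 -0.981
v 0.734 5.216 -0.876
v 0.274 5.193 -0.918
v -0.121 5.033 -1.099
v -0.372 4.767 -1.383
v -0.429 4.449 -1.714
v -0.282 4.141 -2.027
v 0.042 3.904 -2.258
v 0.476 3.786 -2.364
v 0.937 3.809 -2.322
v 1.332 3.969 -2.14
v 1.582 4.234 -1.856
v -4.25 3.447 -0.356
v -3.211 4.016 -0.534
v -3.409 1.764 -0.826
v -2.37 2.333 -1.004
v -2.813 2.228 0.104
v -3.333 3.268 0.395
v -3.287 2.512 -1.755
v -3.807 3.552 -1.464
v -2.615 3.438 -1.399
v -2.323 3.263 -0.249
v -4.297 2.517 -1.111
v -4.005 2.342 0.039
v -3.804 3.879 -0.403
v -2.816 1.901 -0.957
v -3.076 1.839 -0.305
v -2.465 2.174 -0.41
v -3.876 3.44 0.143
v -3.265 3.774 0.038
v -3.032 2.723 0.413
v -3.355 2.006 -1.398
v -2.744 2.34 -1.503
v -4.155 3.606 -0.95
v -3.544 3.941 -1.055
v -3.588 3.057 -1.773
v -2.843 3.874 -1.016
v -2.349 2.885 -1.293
v -2.888 2.99 -1.734
v -3.194 3.601 -1.563
v -2.671 3.771 -0.341
v -2.177 2.782 -0.618
v -2.438 2.72 0.034
v -2.743 3.332 0.205
v -2.321 3.431 -0.849
v -4.443 2.998 -0.742
v -3.949 2.009 -1.019
v -3.877 2.448 -1.565
v -4.182 3.06 -1.394
v -4.271 2.895 -0.067
v -3.777 1.906 -0.344
v -3.426 2.179 0.203
v -3.732 2.79 0.374
v -4.299 2.349 -0.511
f 2 4 1
f 5 2 1
f 1 4 3
f 3 5 1
f 2 8 4
f 6 2 5
f 6 8 2
f 4 8 3
f 7 5 3
f 3 8 7
f 7 6 5
f 8 6 7
f 10 12 9
f 13 10 9
f 9 12 11
f 11 13 9
f 10 16 12
f 14 10 13
f 14 16 10
f 12 16 11
f 15 13 11
f 11 16 15
f 15 14 13
f 16 14 15
f 18 17 20
f 18 20 19
f 20 17 21
f 20 21 19
f 21 17 22
f 21 22 19
f 22 17 23
f 22 23 19
f 23 17 24
f 23 24 19
f 24 17 25
f 24 25 19
f 25 17 26
f 25 26 19
f 26 17 27
f 26 27 19
f 27 17 28
f 27 28 19
f 28 17 29
f 28 29 19
f 29 17 30
f 29 30 19
f 30 17 31
f 30 31 19
f 31 17 32
f 31 32 19
f 32 17 33
f 32 33 19
f 33 17 18
f 33 18 19
f 35 34 37
f 35 37 36
f 37 34 38
f 37 38 36
f 38 34 39
f 38 39 36
f 39 34 40
f 39 40 36
f 40 34 41
f 40 41 36
f 41 34 42
f 41 42 36
f 42 34 43
f 42 43 36
f 43 34 44
f 43 44 36
f 44 34 45
f 44 45 36
f 45 34 46
f 45 46 36
f 46 34 47
f 46 47 36
f 47 34 48
f 47 48 36
f 48 34 49
f 48 49 36
f 49 34 35
f 49 35 36
f 50 87 66
f 87 61 90
f 66 90 55
f 87 90 66
f 50 66 62
f 66 55 67
f 62 67 51
f 66 67 62
f 50 62 71
f 62 51 72
f 71 72 57
f 62 72 71
f 50 71 83
f 71 57 86
f 83 86 60
f 71 86 83
f 50 83 87
f 83 60 91
f 87 91 61
f 83 91 87
f 51 67 78
f 67 55 81
f 78 81 59
f 67 81 78
f 55 90 68
f 90 61 89
f 68 89 54
f 90 89 68
f 61 91 88
f 91 60 84
f 88 84 52
f 91 84 88
f 60 86 85
f 86 57 73
f 85 73 56
f 86 73 85
f 57 72 77
f 72 51 74
f 77 74 58
f 72 74 77
f 53 79 65
f 79 59 80
f 65 80 54
f 79 80 65
f 53 65 63
f 65 54 64
f 63 64 52
f 65 64 63
f 53 63 70
f 63 52 69
f 70 69 56
f 63 69 70
f 53 70 75
f 70 56 76
f 75 76 58
f 70 76 75
f 53 75 79
f 75 58 82
f 79 82 59
f 75 82 79
f 54 80 68
f 80 59 81
f 68 81 55
f 80 81 68
f 52 64 88
f 64 54 89
f 88 89 61
f 64 89 88
f 56 69 85
f 69 52 84
f 85 84 60
f 69 84 85
f 58 76 77
f 76 56 73
f 77 73 57
f 76 73 77
f 59 82 78
f 82 58 74
f 78 74 51
f 82 74 78



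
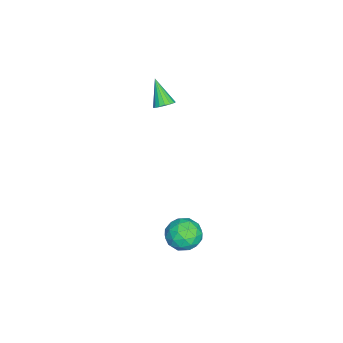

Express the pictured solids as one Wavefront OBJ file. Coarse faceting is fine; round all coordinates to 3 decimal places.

v 4.406 -0.462 -4.232
v 4.872 -1.208 -3.514
v 3.008 -0.212 -3.066
v 3.474 -0.958 -2.348
v 3.97 0.049 -2.522
v 4.834 -0.106 -3.243
v 3.046 -1.314 -3.337
v 3.91 -1.469 -4.058
v 4.032 -1.734 -2.961
v 4.603 -0.892 -2.457
v 3.277 -0.528 -4.123
v 3.848 0.314 -3.619
v 4.761 -0.857 -3.976
v 3.119 -0.563 -2.604
v 3.41 0.029 -2.707
v 3.684 -0.41 -2.285
v 4.739 -0.209 -3.816
v 5.013 -0.647 -3.394
v 4.483 0.091 -2.811
v 2.867 -0.773 -3.186
v 3.141 -1.211 -2.764
v 4.196 -1.01 -4.295
v 4.47 -1.449 -3.873
v 3.397 -1.511 -3.769
v 4.542 -1.605 -3.228
v 3.72 -1.458 -2.542
v 3.468 -1.667 -3.124
v 3.976 -1.758 -3.548
v 4.877 -1.11 -2.932
v 4.056 -0.963 -2.246
v 4.347 -0.371 -2.349
v 4.855 -0.462 -2.773
v 4.383 -1.419 -2.607
v 3.824 -0.457 -4.334
v 3.003 -0.31 -3.648
v 3.025 -0.958 -3.807
v 3.533 -1.049 -4.231
v 4.16 0.038 -4.038
v 3.338 0.185 -3.352
v 3.904 0.338 -3.032
v 4.412 0.247 -3.456
v 3.497 -0.001 -3.973
v -3.465 -3.397 1.116
v -3.143 -2.972 1.537
v -4.395 -4.143 2.584
v -3.41 -2.808 1.451
v -3.691 -2.779 1.288
v -3.919 -2.892 1.086
v -4.044 -3.121 0.891
v -4.036 -3.413 0.747
v -3.898 -3.701 0.688
v -3.66 -3.92 0.727
v -3.378 -4.019 0.856
v -3.116 -3.976 1.044
v -2.934 -3.8 1.248
v -2.874 -3.532 1.423
v -2.949 -3.233 1.527
f 1 38 17
f 38 12 41
f 17 41 6
f 38 41 17
f 1 17 13
f 17 6 18
f 13 18 2
f 17 18 13
f 1 13 22
f 13 2 23
f 22 23 8
f 13 23 22
f 1 22 34
f 22 8 37
f 34 37 11
f 22 37 34
f 1 34 38
f 34 11 42
f 38 42 12
f 34 42 38
f 2 18 29
f 18 6 32
f 29 32 10
f 18 32 29
f 6 41 19
f 41 12 40
f 19 40 5
f 41 40 19
f 12 42 39
f 42 11 35
f 39 35 3
f 42 35 39
f 11 37 36
f 37 8 24
f 36 24 7
f 37 24 36
f 8 23 28
f 23 2 25
f 28 25 9
f 23 25 28
f 4 30 16
f 30 10 31
f 16 31 5
f 30 31 16
f 4 16 14
f 16 5 15
f 14 15 3
f 16 15 14
f 4 14 21
f 14 3 20
f 21 20 7
f 14 20 21
f 4 21 26
f 21 7 27
f 26 27 9
f 21 27 26
f 4 26 30
f 26 9 33
f 30 33 10
f 26 33 30
f 5 31 19
f 31 10 32
f 19 32 6
f 31 32 19
f 3 15 39
f 15 5 40
f 39 40 12
f 15 40 39
f 7 20 36
f 20 3 35
f 36 35 11
f 20 35 36
f 9 27 28
f 27 7 24
f 28 24 8
f 27 24 28
f 10 33 29
f 33 9 25
f 29 25 2
f 33 25 29
f 44 43 46
f 44 46 45
f 46 43 47
f 46 47 45
f 47 43 48
f 47 48 45
f 48 43 49
f 48 49 45
f 49 43 50
f 49 50 45
f 50 43 51
f 50 51 45
f 51 43 52
f 51 52 45
f 52 43 53
f 52 53 45
f 53 43 54
f 53 54 45
f 54 43 55
f 54 55 45
f 55 43 56
f 55 56 45
f 56 43 57
f 56 57 45
f 57 43 44
f 57 44 45



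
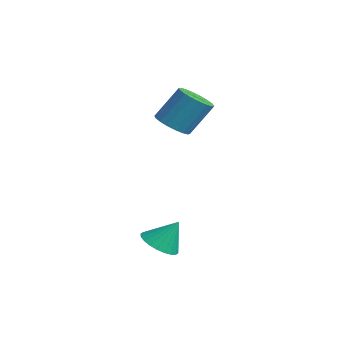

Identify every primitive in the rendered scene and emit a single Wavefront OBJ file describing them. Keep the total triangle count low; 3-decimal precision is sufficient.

v -1.985 -0.32 0.173
v -1.258 0.016 -0.193
v -0.948 0.995 1.322
v -1.675 0.66 1.687
v -1.535 0.27 -0.301
v -1.225 1.249 1.214
v -1.901 0.408 -0.315
v -1.592 1.387 1.2
v -2.284 0.402 -0.233
v -1.974 1.381 1.282
v -2.608 0.253 -0.07
v -2.298 1.232 1.445
v -2.808 -0.01 0.141
v -2.498 0.969 1.655
v -2.845 -0.334 0.358
v -2.535 0.645 1.872
v -2.712 -0.655 0.538
v -2.402 0.324 2.053
v -2.435 -0.909 0.646
v -2.125 0.07 2.161
v -2.068 -1.047 0.66
v -1.759 -0.068 2.175
v -1.686 -1.041 0.578
v -1.376 -0.062 2.093
v -1.362 -0.892 0.415
v -1.052 0.087 1.93
v -1.162 -0.629 0.205
v -0.852 0.35 1.719
v -1.125 -0.305 -0.012
v -0.815 0.674 1.502
v 2.726 -3.489 -4.107
v 3.559 -3.432 -4.387
v 3.074 -2.811 -2.933
v 3.425 -3.142 -4.514
v 3.185 -2.906 -4.58
v 2.875 -2.758 -4.574
v 2.543 -2.721 -4.496
v 2.238 -2.802 -4.36
v 2.008 -2.987 -4.185
v 1.887 -3.248 -3.998
v 1.894 -3.547 -3.828
v 2.028 -3.836 -3.7
v 2.268 -4.073 -3.635
v 2.577 -4.22 -3.641
v 2.91 -4.257 -3.718
v 3.215 -4.176 -3.855
v 3.445 -3.991 -4.03
v 3.566 -3.73 -4.216
f 2 1 5
f 2 5 3
f 3 5 6
f 3 6 4
f 5 1 7
f 5 7 6
f 6 7 8
f 6 8 4
f 7 1 9
f 7 9 8
f 8 9 10
f 8 10 4
f 9 1 11
f 9 11 10
f 10 11 12
f 10 12 4
f 11 1 13
f 11 13 12
f 12 13 14
f 12 14 4
f 13 1 15
f 13 15 14
f 14 15 16
f 14 16 4
f 15 1 17
f 15 17 16
f 16 17 18
f 16 18 4
f 17 1 19
f 17 19 18
f 18 19 20
f 18 20 4
f 19 1 21
f 19 21 20
f 20 21 22
f 20 22 4
f 21 1 23
f 21 23 22
f 22 23 24
f 22 24 4
f 23 1 25
f 23 25 24
f 24 25 26
f 24 26 4
f 25 1 27
f 25 27 26
f 26 27 28
f 26 28 4
f 27 1 29
f 27 29 28
f 28 29 30
f 28 30 4
f 29 1 2
f 29 2 30
f 30 2 3
f 30 3 4
f 32 31 34
f 32 34 33
f 34 31 35
f 34 35 33
f 35 31 36
f 35 36 33
f 36 31 37
f 36 37 33
f 37 31 38
f 37 38 33
f 38 31 39
f 38 39 33
f 39 31 40
f 39 40 33
f 40 31 41
f 40 41 33
f 41 31 42
f 41 42 33
f 42 31 43
f 42 43 33
f 43 31 44
f 43 44 33
f 44 31 45
f 44 45 33
f 45 31 46
f 45 46 33
f 46 31 47
f 46 47 33
f 47 31 48
f 47 48 33
f 48 31 32
f 48 32 33



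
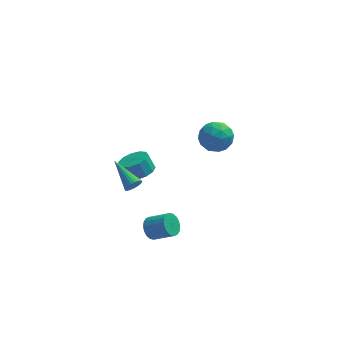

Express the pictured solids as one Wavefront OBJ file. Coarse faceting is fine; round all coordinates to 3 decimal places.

v 2.301 4.549 -0.402
v 3.354 4.719 -0.687
v 2.366 2.921 -1.133
v 3.419 3.091 -1.418
v 3.147 2.977 -0.354
v 3.106 3.983 0.098
v 2.614 3.657 -1.918
v 2.573 4.663 -1.466
v 3.547 4.168 -1.624
v 3.877 3.747 -0.657
v 1.843 3.893 -1.163
v 2.173 3.472 -0.196
v 2.822 4.777 -0.481
v 2.898 2.863 -1.339
v 2.738 2.796 -0.714
v 3.357 2.896 -0.882
v 2.676 4.345 -0.019
v 3.295 4.445 -0.187
v 3.173 3.42 0.009
v 2.425 3.195 -1.633
v 3.044 3.295 -1.801
v 2.363 4.744 -0.938
v 2.982 4.844 -1.106
v 2.547 4.22 -1.829
v 3.554 4.553 -1.199
v 3.593 3.596 -1.628
v 3.119 3.928 -1.922
v 3.096 4.52 -1.656
v 3.748 4.306 -0.631
v 3.786 3.349 -1.06
v 3.626 3.282 -0.435
v 3.602 3.873 -0.169
v 3.861 3.982 -1.181
v 1.934 4.291 -0.76
v 1.972 3.334 -1.189
v 2.118 3.767 -1.651
v 2.094 4.358 -1.385
v 2.127 4.044 -0.192
v 2.166 3.087 -0.621
v 2.624 3.12 -0.164
v 2.601 3.712 0.102
v 1.859 3.658 -0.639
v -0.656 -2.965 -2.889
v -0.246 -2.94 -3.504
v 0.885 -3.309 -2.767
v 0.476 -3.335 -2.151
v -0.222 -2.633 -3.388
v 0.909 -3.002 -2.65
v -0.284 -2.392 -3.172
v 0.848 -2.761 -2.435
v -0.419 -2.264 -2.9
v 0.712 -2.634 -2.163
v -0.601 -2.275 -2.626
v 0.53 -2.645 -1.889
v -0.794 -2.423 -2.404
v 0.337 -2.793 -1.667
v -0.96 -2.679 -2.278
v 0.171 -3.048 -1.541
v -1.065 -2.991 -2.273
v 0.066 -3.36 -1.536
v -1.089 -3.298 -2.39
v 0.042 -3.667 -1.652
v -1.028 -3.539 -2.605
v 0.104 -3.908 -1.868
v -0.892 -3.666 -2.877
v 0.239 -4.036 -2.14
v -0.71 -3.655 -3.151
v 0.421 -4.025 -2.414
v -0.517 -3.507 -3.373
v 0.614 -3.877 -2.636
v -0.351 -3.252 -3.499
v 0.78 -3.621 -2.762
v -1.536 -4.095 1.987
v -1.172 -4.041 2.383
v -2.604 -2.665 2.773
v -1.097 -3.906 2.239
v -1.089 -3.799 2.058
v -1.149 -3.738 1.865
v -1.267 -3.731 1.691
v -1.427 -3.779 1.562
v -1.603 -3.876 1.498
v -1.769 -4.005 1.508
v -1.899 -4.148 1.591
v -1.974 -4.283 1.734
v -1.982 -4.39 1.916
v -1.923 -4.451 2.108
v -1.804 -4.458 2.282
v -1.645 -4.41 2.412
v -1.469 -4.313 2.476
v -1.303 -4.184 2.466
v -1.325 -0.63 -0.088
v -0.61 -1.027 0.311
v -0.999 -0.806 1.227
v -1.715 -0.41 0.828
v -0.484 -0.534 0.246
v -0.874 -0.313 1.162
v -0.626 -0.072 0.074
v -1.015 0.149 0.991
v -0.989 0.213 -0.148
v -1.379 0.434 0.768
v -1.459 0.23 -0.352
v -1.849 0.451 0.565
v -1.887 -0.026 -0.472
v -2.276 0.195 0.444
v -2.136 -0.474 -0.47
v -2.526 -0.254 0.446
v -2.128 -0.972 -0.347
v -2.517 -0.751 0.569
v -1.865 -1.361 -0.142
v -2.254 -1.14 0.775
v -1.431 -1.518 0.08
v -1.82 -1.298 0.997
v -0.963 -1.394 0.249
v -1.352 -1.173 1.166
f 1 38 17
f 38 12 41
f 17 41 6
f 38 41 17
f 1 17 13
f 17 6 18
f 13 18 2
f 17 18 13
f 1 13 22
f 13 2 23
f 22 23 8
f 13 23 22
f 1 22 34
f 22 8 37
f 34 37 11
f 22 37 34
f 1 34 38
f 34 11 42
f 38 42 12
f 34 42 38
f 2 18 29
f 18 6 32
f 29 32 10
f 18 32 29
f 6 41 19
f 41 12 40
f 19 40 5
f 41 40 19
f 12 42 39
f 42 11 35
f 39 35 3
f 42 35 39
f 11 37 36
f 37 8 24
f 36 24 7
f 37 24 36
f 8 23 28
f 23 2 25
f 28 25 9
f 23 25 28
f 4 30 16
f 30 10 31
f 16 31 5
f 30 31 16
f 4 16 14
f 16 5 15
f 14 15 3
f 16 15 14
f 4 14 21
f 14 3 20
f 21 20 7
f 14 20 21
f 4 21 26
f 21 7 27
f 26 27 9
f 21 27 26
f 4 26 30
f 26 9 33
f 30 33 10
f 26 33 30
f 5 31 19
f 31 10 32
f 19 32 6
f 31 32 19
f 3 15 39
f 15 5 40
f 39 40 12
f 15 40 39
f 7 20 36
f 20 3 35
f 36 35 11
f 20 35 36
f 9 27 28
f 27 7 24
f 28 24 8
f 27 24 28
f 10 33 29
f 33 9 25
f 29 25 2
f 33 25 29
f 44 43 47
f 44 47 45
f 45 47 48
f 45 48 46
f 47 43 49
f 47 49 48
f 48 49 50
f 48 50 46
f 49 43 51
f 49 51 50
f 50 51 52
f 50 52 46
f 51 43 53
f 51 53 52
f 52 53 54
f 52 54 46
f 53 43 55
f 53 55 54
f 54 55 56
f 54 56 46
f 55 43 57
f 55 57 56
f 56 57 58
f 56 58 46
f 57 43 59
f 57 59 58
f 58 59 60
f 58 60 46
f 59 43 61
f 59 61 60
f 60 61 62
f 60 62 46
f 61 43 63
f 61 63 62
f 62 63 64
f 62 64 46
f 63 43 65
f 63 65 64
f 64 65 66
f 64 66 46
f 65 43 67
f 65 67 66
f 66 67 68
f 66 68 46
f 67 43 69
f 67 69 68
f 68 69 70
f 68 70 46
f 69 43 71
f 69 71 70
f 70 71 72
f 70 72 46
f 71 43 44
f 71 44 72
f 72 44 45
f 72 45 46
f 74 73 76
f 74 76 75
f 76 73 77
f 76 77 75
f 77 73 78
f 77 78 75
f 78 73 79
f 78 79 75
f 79 73 80
f 79 80 75
f 80 73 81
f 80 81 75
f 81 73 82
f 81 82 75
f 82 73 83
f 82 83 75
f 83 73 84
f 83 84 75
f 84 73 85
f 84 85 75
f 85 73 86
f 85 86 75
f 86 73 87
f 86 87 75
f 87 73 88
f 87 88 75
f 88 73 89
f 88 89 75
f 89 73 90
f 89 90 75
f 90 73 74
f 90 74 75
f 92 91 95
f 92 95 93
f 93 95 96
f 93 96 94
f 95 91 97
f 95 97 96
f 96 97 98
f 96 98 94
f 97 91 99
f 97 99 98
f 98 99 100
f 98 100 94
f 99 91 101
f 99 101 100
f 100 101 102
f 100 102 94
f 101 91 103
f 101 103 102
f 102 103 104
f 102 104 94
f 103 91 105
f 103 105 104
f 104 105 106
f 104 106 94
f 105 91 107
f 105 107 106
f 106 107 108
f 106 108 94
f 107 91 109
f 107 109 108
f 108 109 110
f 108 110 94
f 109 91 111
f 109 111 110
f 110 111 112
f 110 112 94
f 111 91 113
f 111 113 112
f 112 113 114
f 112 114 94
f 113 91 92
f 113 92 114
f 114 92 93
f 114 93 94



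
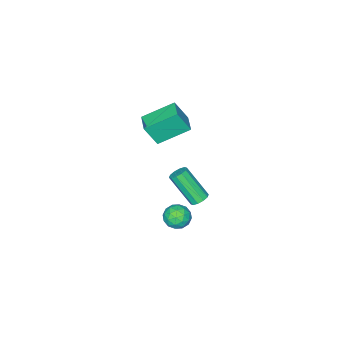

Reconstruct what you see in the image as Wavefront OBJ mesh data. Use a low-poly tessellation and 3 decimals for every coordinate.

v -1.39 -3.458 3.162
v -0.937 -3.914 4.326
v -0.72 -2.626 3.226
v -0.267 -3.082 4.391
v -0.113 -4.418 2.289
v 0.34 -4.874 3.454
v 0.557 -3.586 2.354
v 1.01 -4.042 3.518
v -0.174 -2.024 -2.972
v 0.396 -2.115 -3.445
v 0.084 -3.085 -2.455
v 0.654 -3.176 -2.928
v 0.688 -2.649 -2.401
v 0.529 -1.993 -2.721
v -0.049 -3.207 -3.179
v -0.208 -2.551 -3.499
v 0.473 -2.847 -3.573
v 0.929 -2.502 -3.093
v -0.449 -2.698 -2.807
v 0.007 -2.353 -2.327
v 0.088 -1.976 -3.254
v 0.392 -3.224 -2.646
v 0.412 -2.914 -2.337
v 0.747 -2.968 -2.615
v 0.166 -1.904 -2.828
v 0.501 -1.959 -3.106
v 0.673 -2.272 -2.493
v -0.021 -3.241 -2.794
v 0.314 -3.296 -3.072
v -0.267 -2.232 -3.285
v 0.068 -2.286 -3.563
v -0.193 -2.928 -3.407
v 0.469 -2.46 -3.607
v 0.62 -3.084 -3.304
v 0.208 -3.102 -3.451
v 0.114 -2.716 -3.639
v 0.736 -2.258 -3.325
v 0.888 -2.881 -3.021
v 0.908 -2.571 -2.711
v 0.814 -2.186 -2.899
v 0.782 -2.687 -3.4
v -0.408 -2.319 -2.879
v -0.256 -2.942 -2.575
v -0.334 -3.014 -3.001
v -0.428 -2.629 -3.189
v -0.14 -2.116 -2.596
v 0.011 -2.74 -2.293
v 0.366 -2.484 -2.261
v 0.272 -2.098 -2.449
v -0.302 -2.513 -2.5
v -0.383 -1.702 -1.386
v 0.024 -1.431 -1.241
v 0.291 -2.627 0.25
v -0.117 -2.898 0.106
v -0.23 -1.31 -1.099
v 0.037 -2.505 0.393
v -0.542 -1.338 -1.065
v -0.275 -2.534 0.426
v -0.793 -1.506 -1.155
v -0.527 -2.701 0.337
v -0.888 -1.748 -1.332
v -0.622 -2.944 0.159
v -0.791 -1.973 -1.53
v -0.524 -3.169 -0.039
v -0.537 -2.095 -1.673
v -0.27 -3.29 -0.181
v -0.225 -2.066 -1.706
v 0.042 -3.262 -0.215
v 0.027 -1.899 -1.617
v 0.293 -3.094 -0.125
v 0.122 -1.656 -1.439
v 0.388 -2.852 0.052
f 2 4 1
f 5 2 1
f 1 4 3
f 3 5 1
f 2 8 4
f 6 2 5
f 6 8 2
f 4 8 3
f 7 5 3
f 3 8 7
f 7 6 5
f 8 6 7
f 9 46 25
f 46 20 49
f 25 49 14
f 46 49 25
f 9 25 21
f 25 14 26
f 21 26 10
f 25 26 21
f 9 21 30
f 21 10 31
f 30 31 16
f 21 31 30
f 9 30 42
f 30 16 45
f 42 45 19
f 30 45 42
f 9 42 46
f 42 19 50
f 46 50 20
f 42 50 46
f 10 26 37
f 26 14 40
f 37 40 18
f 26 40 37
f 14 49 27
f 49 20 48
f 27 48 13
f 49 48 27
f 20 50 47
f 50 19 43
f 47 43 11
f 50 43 47
f 19 45 44
f 45 16 32
f 44 32 15
f 45 32 44
f 16 31 36
f 31 10 33
f 36 33 17
f 31 33 36
f 12 38 24
f 38 18 39
f 24 39 13
f 38 39 24
f 12 24 22
f 24 13 23
f 22 23 11
f 24 23 22
f 12 22 29
f 22 11 28
f 29 28 15
f 22 28 29
f 12 29 34
f 29 15 35
f 34 35 17
f 29 35 34
f 12 34 38
f 34 17 41
f 38 41 18
f 34 41 38
f 13 39 27
f 39 18 40
f 27 40 14
f 39 40 27
f 11 23 47
f 23 13 48
f 47 48 20
f 23 48 47
f 15 28 44
f 28 11 43
f 44 43 19
f 28 43 44
f 17 35 36
f 35 15 32
f 36 32 16
f 35 32 36
f 18 41 37
f 41 17 33
f 37 33 10
f 41 33 37
f 52 51 55
f 52 55 53
f 53 55 56
f 53 56 54
f 55 51 57
f 55 57 56
f 56 57 58
f 56 58 54
f 57 51 59
f 57 59 58
f 58 59 60
f 58 60 54
f 59 51 61
f 59 61 60
f 60 61 62
f 60 62 54
f 61 51 63
f 61 63 62
f 62 63 64
f 62 64 54
f 63 51 65
f 63 65 64
f 64 65 66
f 64 66 54
f 65 51 67
f 65 67 66
f 66 67 68
f 66 68 54
f 67 51 69
f 67 69 68
f 68 69 70
f 68 70 54
f 69 51 71
f 69 71 70
f 70 71 72
f 70 72 54
f 71 51 52
f 71 52 72
f 72 52 53
f 72 53 54



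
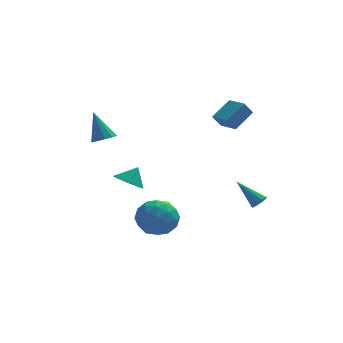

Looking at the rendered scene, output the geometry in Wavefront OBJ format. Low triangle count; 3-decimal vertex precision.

v -1.381 -0.564 -2.294
v -0.33 -0.986 -2.824
v -1.55 -2.294 -1.256
v -0.499 -2.716 -1.786
v -0.451 -1.774 -0.964
v -0.346 -0.705 -1.605
v -1.534 -2.575 -2.475
v -1.429 -1.506 -3.116
v -0.424 -2.228 -2.936
v 0.246 -1.733 -2.002
v -2.126 -1.547 -2.078
v -1.456 -1.052 -1.144
v -0.841 -0.623 -2.65
v -1.039 -2.657 -1.43
v -1.011 -2.103 -0.946
v -0.393 -2.351 -1.258
v -0.85 -0.458 -1.934
v -0.232 -0.706 -2.246
v -0.303 -1.169 -1.152
v -1.648 -2.574 -1.834
v -1.03 -2.822 -2.146
v -1.487 -0.929 -2.822
v -0.869 -1.177 -3.134
v -1.577 -2.111 -2.928
v -0.278 -1.601 -3.028
v -0.377 -2.618 -2.418
v -0.986 -2.536 -2.822
v -0.924 -1.907 -3.2
v 0.116 -1.31 -2.479
v 0.016 -2.327 -1.869
v 0.045 -1.774 -1.385
v 0.106 -1.145 -1.762
v 0.06 -2.041 -2.545
v -1.896 -0.953 -2.211
v -1.996 -1.97 -1.601
v -1.986 -2.135 -2.318
v -1.925 -1.506 -2.695
v -1.503 -0.662 -1.662
v -1.602 -1.679 -1.052
v -0.956 -1.373 -0.88
v -0.894 -0.744 -1.258
v -1.94 -1.239 -1.535
v -3.549 0.751 2.759
v -3.131 1.346 2.619
v -4.071 1.509 4.421
v -3.55 1.425 2.452
v -3.968 1.246 2.402
v -4.226 0.879 2.488
v -4.226 0.463 2.678
v -3.967 0.157 2.898
v -3.549 0.078 3.066
v -3.131 0.256 3.115
v -2.872 0.624 3.029
v -2.873 1.04 2.839
v 2.984 3.671 2.111
v 2.478 3.498 2.884
v 4.016 4.487 2.968
v 3.51 4.314 3.742
v 3.67 2.586 2.318
v 3.164 2.413 3.092
v 4.702 3.402 3.176
v 4.196 3.229 3.949
v -2.388 -0.656 0.159
v -1.825 -0.208 -0.382
v -1.832 -0.264 1.061
v -2.376 0.167 -0.206
v -2.934 0.059 0.184
v -3.171 -0.467 0.559
v -2.95 -1.104 0.7
v -2.399 -1.479 0.524
v -1.842 -1.371 0.134
v -1.604 -0.845 -0.242
v 4.256 -3.068 -0.371
v 4.51 -3.246 0.046
v 3.164 -2.092 0.711
v 4.641 -3.021 -0.025
v 4.668 -2.809 -0.188
v 4.585 -2.667 -0.401
v 4.413 -2.632 -0.605
v 4.2 -2.713 -0.747
v 4.001 -2.89 -0.788
v 3.87 -3.115 -0.717
v 3.843 -3.327 -0.553
v 3.926 -3.469 -0.341
v 4.098 -3.504 -0.136
v 4.311 -3.422 0.006
f 1 38 17
f 38 12 41
f 17 41 6
f 38 41 17
f 1 17 13
f 17 6 18
f 13 18 2
f 17 18 13
f 1 13 22
f 13 2 23
f 22 23 8
f 13 23 22
f 1 22 34
f 22 8 37
f 34 37 11
f 22 37 34
f 1 34 38
f 34 11 42
f 38 42 12
f 34 42 38
f 2 18 29
f 18 6 32
f 29 32 10
f 18 32 29
f 6 41 19
f 41 12 40
f 19 40 5
f 41 40 19
f 12 42 39
f 42 11 35
f 39 35 3
f 42 35 39
f 11 37 36
f 37 8 24
f 36 24 7
f 37 24 36
f 8 23 28
f 23 2 25
f 28 25 9
f 23 25 28
f 4 30 16
f 30 10 31
f 16 31 5
f 30 31 16
f 4 16 14
f 16 5 15
f 14 15 3
f 16 15 14
f 4 14 21
f 14 3 20
f 21 20 7
f 14 20 21
f 4 21 26
f 21 7 27
f 26 27 9
f 21 27 26
f 4 26 30
f 26 9 33
f 30 33 10
f 26 33 30
f 5 31 19
f 31 10 32
f 19 32 6
f 31 32 19
f 3 15 39
f 15 5 40
f 39 40 12
f 15 40 39
f 7 20 36
f 20 3 35
f 36 35 11
f 20 35 36
f 9 27 28
f 27 7 24
f 28 24 8
f 27 24 28
f 10 33 29
f 33 9 25
f 29 25 2
f 33 25 29
f 44 43 46
f 44 46 45
f 46 43 47
f 46 47 45
f 47 43 48
f 47 48 45
f 48 43 49
f 48 49 45
f 49 43 50
f 49 50 45
f 50 43 51
f 50 51 45
f 51 43 52
f 51 52 45
f 52 43 53
f 52 53 45
f 53 43 54
f 53 54 45
f 54 43 44
f 54 44 45
f 56 58 55
f 59 56 55
f 55 58 57
f 57 59 55
f 56 62 58
f 60 56 59
f 60 62 56
f 58 62 57
f 61 59 57
f 57 62 61
f 61 60 59
f 62 60 61
f 64 63 66
f 64 66 65
f 66 63 67
f 66 67 65
f 67 63 68
f 67 68 65
f 68 63 69
f 68 69 65
f 69 63 70
f 69 70 65
f 70 63 71
f 70 71 65
f 71 63 72
f 71 72 65
f 72 63 64
f 72 64 65
f 74 73 76
f 74 76 75
f 76 73 77
f 76 77 75
f 77 73 78
f 77 78 75
f 78 73 79
f 78 79 75
f 79 73 80
f 79 80 75
f 80 73 81
f 80 81 75
f 81 73 82
f 81 82 75
f 82 73 83
f 82 83 75
f 83 73 84
f 83 84 75
f 84 73 85
f 84 85 75
f 85 73 86
f 85 86 75
f 86 73 74
f 86 74 75



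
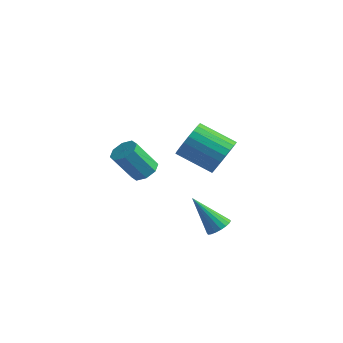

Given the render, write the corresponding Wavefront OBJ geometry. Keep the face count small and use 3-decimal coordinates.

v -1.359 3.174 -1.875
v -0.831 3.554 -1.444
v -1.614 2.886 0.105
v -2.141 2.506 -0.325
v -1.319 3.882 -1.549
v -2.101 3.213 0
v -1.83 3.795 -1.845
v -2.613 3.126 -0.296
v -2.065 3.345 -2.158
v -2.848 2.676 -0.609
v -1.886 2.794 -2.305
v -2.669 2.126 -0.756
v -1.399 2.467 -2.2
v -2.181 1.798 -0.651
v -0.887 2.554 -1.904
v -1.67 1.885 -0.355
v -0.652 3.004 -1.591
v -1.435 2.335 -0.042
v 2.826 3.558 0.237
v 3.326 3.19 1.108
v 1.514 2.875 2.015
v 1.014 3.242 1.143
v 3.299 3.597 1.196
v 1.487 3.282 2.102
v 3.2 3.998 1.137
v 1.388 3.683 2.044
v 3.044 4.333 0.941
v 1.232 4.018 1.848
v 2.854 4.549 0.639
v 1.043 4.234 1.545
v 2.661 4.614 0.274
v 0.849 4.299 1.181
v 2.492 4.518 -0.095
v 0.681 4.203 0.811
v 2.375 4.277 -0.415
v 0.563 3.962 0.492
v 2.326 3.925 -0.635
v 0.514 3.61 0.272
v 2.353 3.518 -0.722
v 0.541 3.203 0.184
v 2.452 3.117 -0.664
v 0.64 2.802 0.243
v 2.608 2.782 -0.468
v 0.796 2.467 0.439
v 2.797 2.566 -0.165
v 0.986 2.251 0.741
v 2.991 2.501 0.199
v 1.179 2.186 1.106
v 3.159 2.597 0.569
v 1.348 2.282 1.475
v 3.277 2.838 0.888
v 1.465 2.523 1.795
v 4.509 0.125 -2.006
v 4.927 0.469 -1.629
v 3.191 -0.045 -0.394
v 4.757 0.678 -1.746
v 4.538 0.778 -1.914
v 4.313 0.748 -2.101
v 4.127 0.594 -2.269
v 4.017 0.348 -2.385
v 4.005 0.057 -2.426
v 4.092 -0.22 -2.384
v 4.262 -0.429 -2.267
v 4.481 -0.528 -2.098
v 4.705 -0.498 -1.911
v 4.891 -0.345 -1.743
v 5.001 -0.099 -1.627
v 5.014 0.192 -1.587
f 2 1 5
f 2 5 3
f 3 5 6
f 3 6 4
f 5 1 7
f 5 7 6
f 6 7 8
f 6 8 4
f 7 1 9
f 7 9 8
f 8 9 10
f 8 10 4
f 9 1 11
f 9 11 10
f 10 11 12
f 10 12 4
f 11 1 13
f 11 13 12
f 12 13 14
f 12 14 4
f 13 1 15
f 13 15 14
f 14 15 16
f 14 16 4
f 15 1 17
f 15 17 16
f 16 17 18
f 16 18 4
f 17 1 2
f 17 2 18
f 18 2 3
f 18 3 4
f 20 19 23
f 20 23 21
f 21 23 24
f 21 24 22
f 23 19 25
f 23 25 24
f 24 25 26
f 24 26 22
f 25 19 27
f 25 27 26
f 26 27 28
f 26 28 22
f 27 19 29
f 27 29 28
f 28 29 30
f 28 30 22
f 29 19 31
f 29 31 30
f 30 31 32
f 30 32 22
f 31 19 33
f 31 33 32
f 32 33 34
f 32 34 22
f 33 19 35
f 33 35 34
f 34 35 36
f 34 36 22
f 35 19 37
f 35 37 36
f 36 37 38
f 36 38 22
f 37 19 39
f 37 39 38
f 38 39 40
f 38 40 22
f 39 19 41
f 39 41 40
f 40 41 42
f 40 42 22
f 41 19 43
f 41 43 42
f 42 43 44
f 42 44 22
f 43 19 45
f 43 45 44
f 44 45 46
f 44 46 22
f 45 19 47
f 45 47 46
f 46 47 48
f 46 48 22
f 47 19 49
f 47 49 48
f 48 49 50
f 48 50 22
f 49 19 51
f 49 51 50
f 50 51 52
f 50 52 22
f 51 19 20
f 51 20 52
f 52 20 21
f 52 21 22
f 54 53 56
f 54 56 55
f 56 53 57
f 56 57 55
f 57 53 58
f 57 58 55
f 58 53 59
f 58 59 55
f 59 53 60
f 59 60 55
f 60 53 61
f 60 61 55
f 61 53 62
f 61 62 55
f 62 53 63
f 62 63 55
f 63 53 64
f 63 64 55
f 64 53 65
f 64 65 55
f 65 53 66
f 65 66 55
f 66 53 67
f 66 67 55
f 67 53 68
f 67 68 55
f 68 53 54
f 68 54 55



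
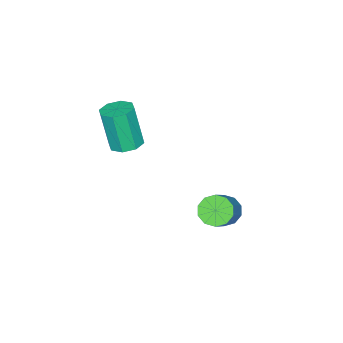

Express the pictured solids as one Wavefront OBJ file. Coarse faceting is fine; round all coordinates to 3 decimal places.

v -3.102 2.391 -3.39
v -2.64 2.269 -3.8
v -1.376 2.747 -2.521
v -1.838 2.869 -2.11
v -2.74 2.643 -3.84
v -1.477 3.121 -2.561
v -2.979 2.921 -3.708
v -1.716 3.398 -2.429
v -3.265 2.996 -3.454
v -2.002 3.474 -2.175
v -3.488 2.841 -3.176
v -2.225 3.318 -1.897
v -3.564 2.513 -2.979
v -2.3 2.991 -1.7
v -3.463 2.139 -2.939
v -2.2 2.617 -1.66
v -3.224 1.862 -3.071
v -1.961 2.339 -1.792
v -2.938 1.786 -3.325
v -1.675 2.264 -2.046
v -2.715 1.942 -3.603
v -1.452 2.419 -2.324
v -1.415 -0.477 0.078
v -0.835 -0.692 0.039
v -0.885 -1.118 1.643
v -1.465 -0.903 1.682
v -0.851 -0.233 0.161
v -0.901 -0.66 1.764
v -1.197 0.082 0.234
v -1.247 -0.344 1.837
v -1.671 0.071 0.216
v -1.721 -0.356 1.819
v -1.995 -0.262 0.117
v -2.045 -0.688 1.721
v -1.979 -0.72 -0.004
v -2.029 -1.147 1.599
v -1.633 -1.036 -0.077
v -1.683 -1.462 1.526
v -1.159 -1.024 -0.059
v -1.209 -1.451 1.544
f 2 1 5
f 2 5 3
f 3 5 6
f 3 6 4
f 5 1 7
f 5 7 6
f 6 7 8
f 6 8 4
f 7 1 9
f 7 9 8
f 8 9 10
f 8 10 4
f 9 1 11
f 9 11 10
f 10 11 12
f 10 12 4
f 11 1 13
f 11 13 12
f 12 13 14
f 12 14 4
f 13 1 15
f 13 15 14
f 14 15 16
f 14 16 4
f 15 1 17
f 15 17 16
f 16 17 18
f 16 18 4
f 17 1 19
f 17 19 18
f 18 19 20
f 18 20 4
f 19 1 21
f 19 21 20
f 20 21 22
f 20 22 4
f 21 1 2
f 21 2 22
f 22 2 3
f 22 3 4
f 24 23 27
f 24 27 25
f 25 27 28
f 25 28 26
f 27 23 29
f 27 29 28
f 28 29 30
f 28 30 26
f 29 23 31
f 29 31 30
f 30 31 32
f 30 32 26
f 31 23 33
f 31 33 32
f 32 33 34
f 32 34 26
f 33 23 35
f 33 35 34
f 34 35 36
f 34 36 26
f 35 23 37
f 35 37 36
f 36 37 38
f 36 38 26
f 37 23 39
f 37 39 38
f 38 39 40
f 38 40 26
f 39 23 24
f 39 24 40
f 40 24 25
f 40 25 26

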